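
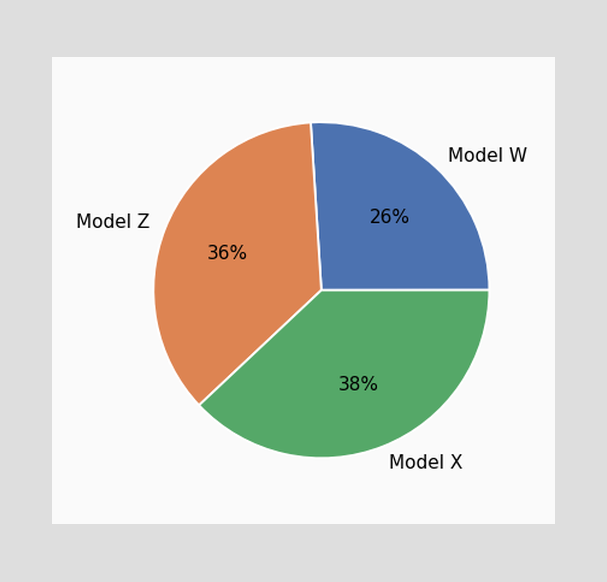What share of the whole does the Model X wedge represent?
The Model X slice takes up 38% of the pie.

38%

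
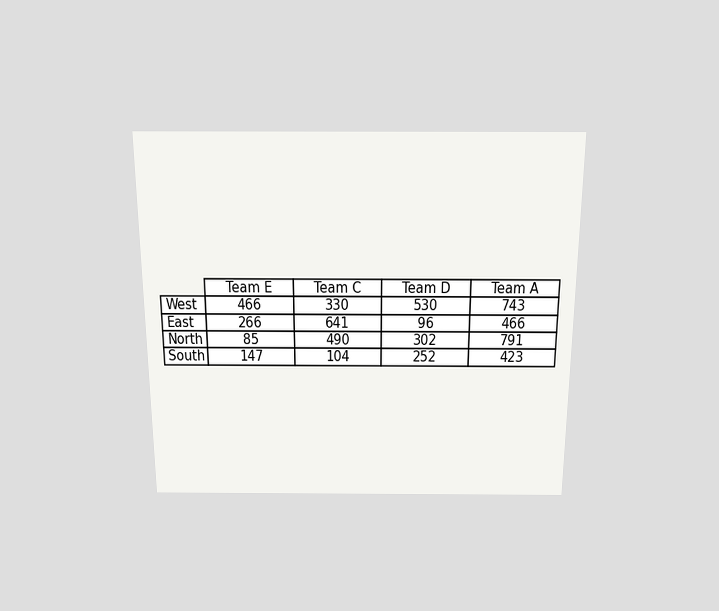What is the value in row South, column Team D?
252

The chart is viewed slightly from above. The (South, Team D) cell reads 252.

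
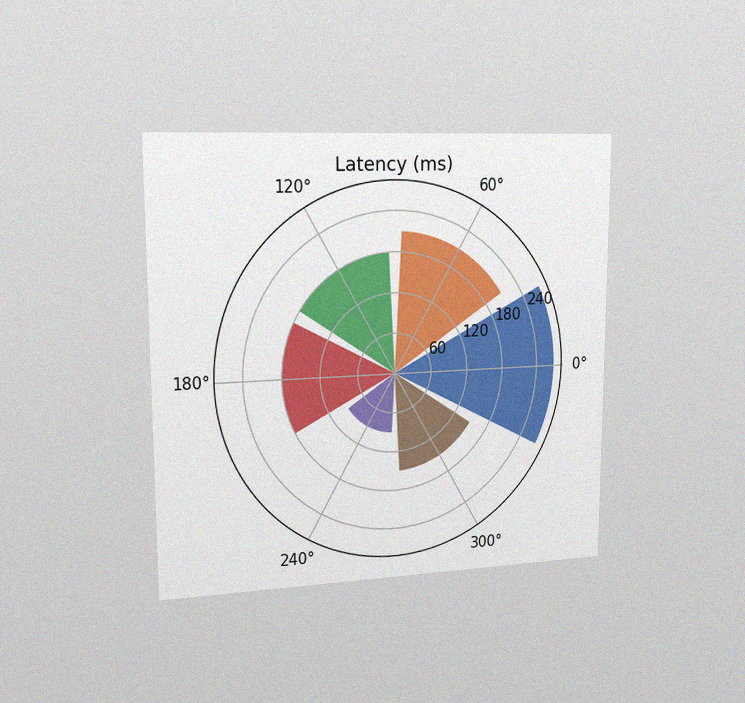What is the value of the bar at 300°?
150ms

The chart is viewed slightly from the left, with some photo noise. The bar at 300° reaches 150ms on the radial axis.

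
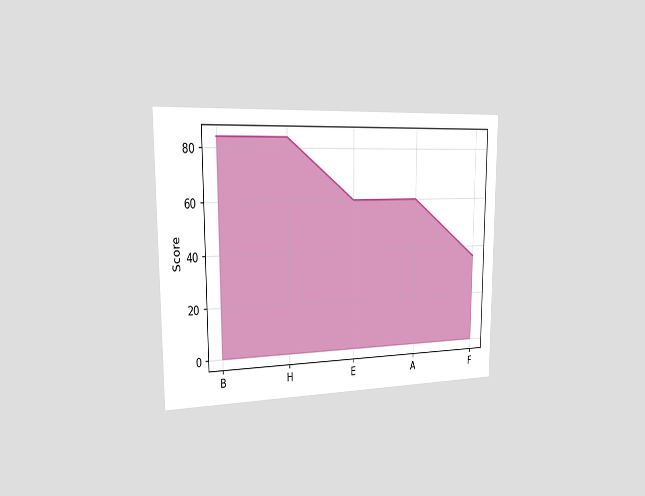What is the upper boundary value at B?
The chart is viewed slightly from the left. At B the upper boundary is at 84.

84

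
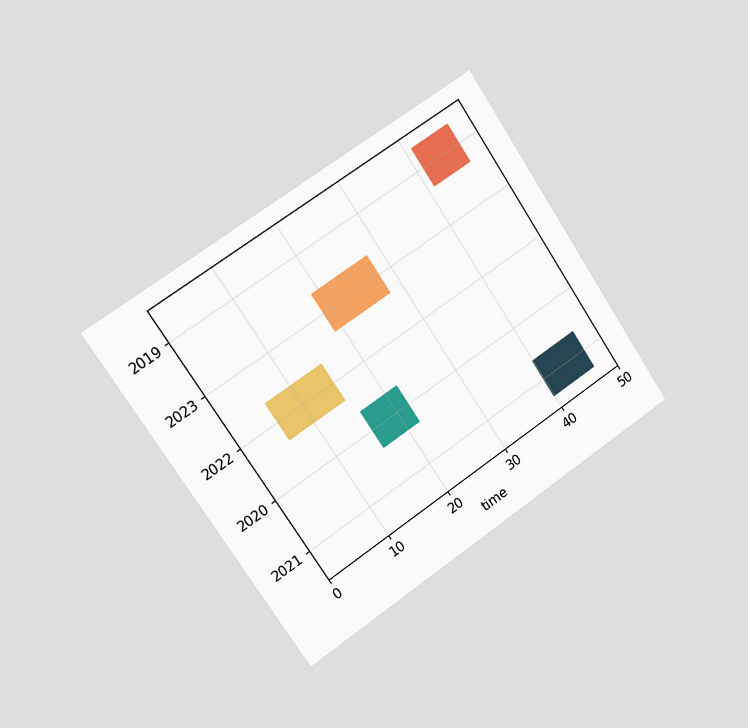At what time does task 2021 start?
The chart is tilted about 34° counter-clockwise and viewed slightly from the left. The 2021 bar begins at t=40.

40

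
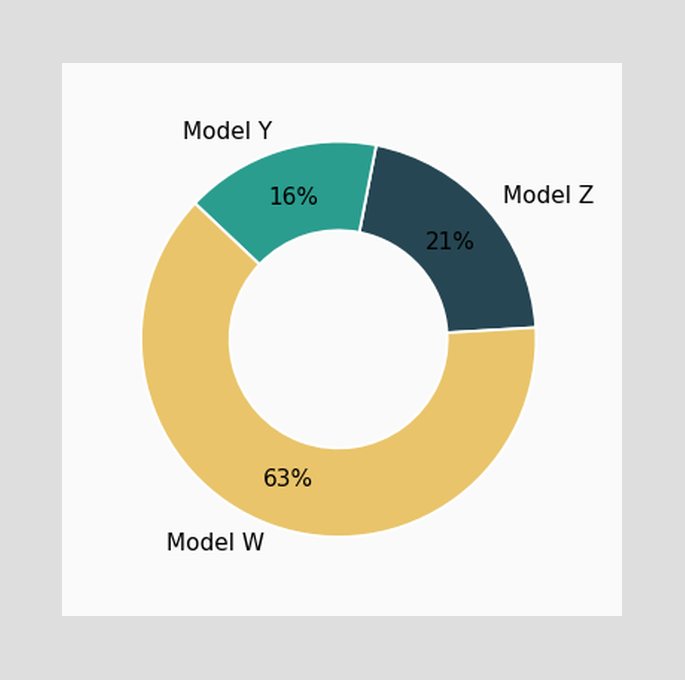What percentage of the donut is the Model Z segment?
The Model Z segment takes up 21% of the ring.

21%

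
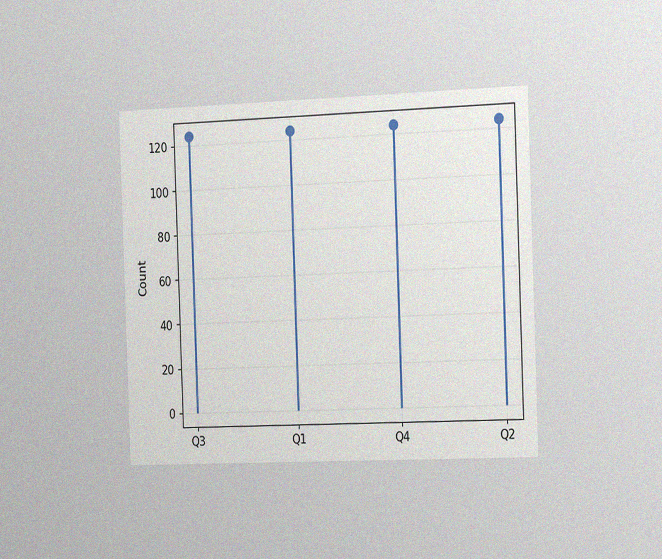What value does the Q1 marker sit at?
124

The chart is tilted about 2° counter-clockwise and viewed slightly from the right, with some photo noise. The Q1 marker sits at 124.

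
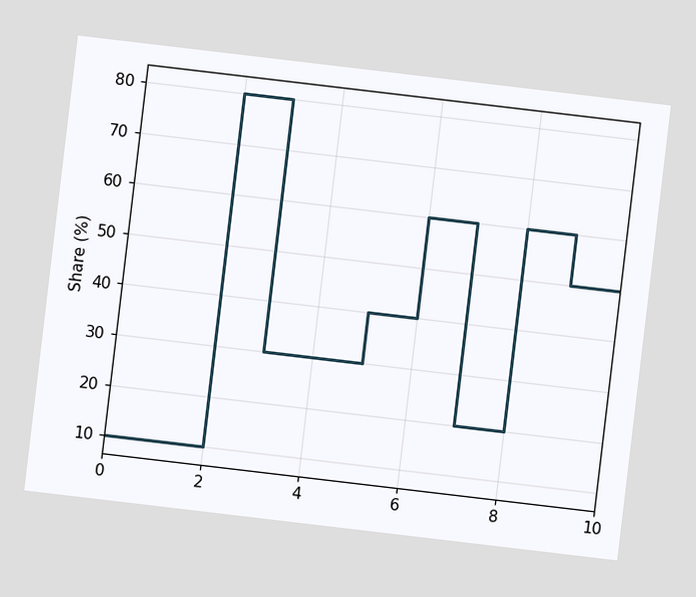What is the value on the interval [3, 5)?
The chart is tilted about 7° clockwise. On [3, 5) the step sits at 30%.

30%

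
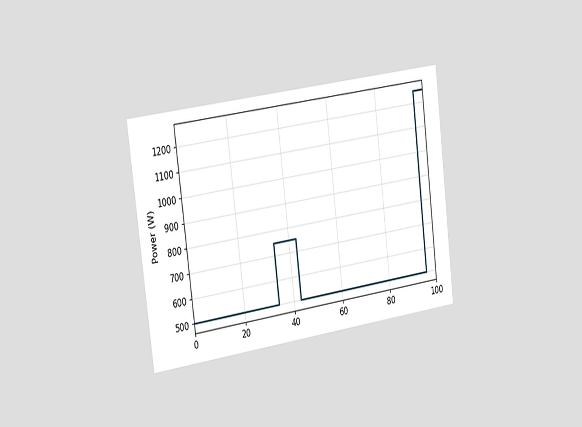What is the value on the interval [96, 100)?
The chart is tilted about 7° counter-clockwise and viewed slightly from the left. On [96, 100) the step sits at 1250W.

1250W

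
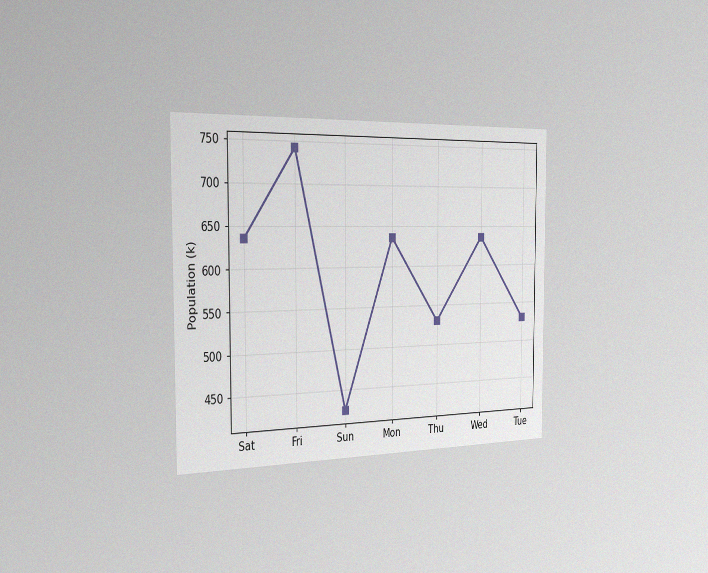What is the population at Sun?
424k

The chart is viewed slightly from the left, with some photo noise. At Sun, the line is at 424k.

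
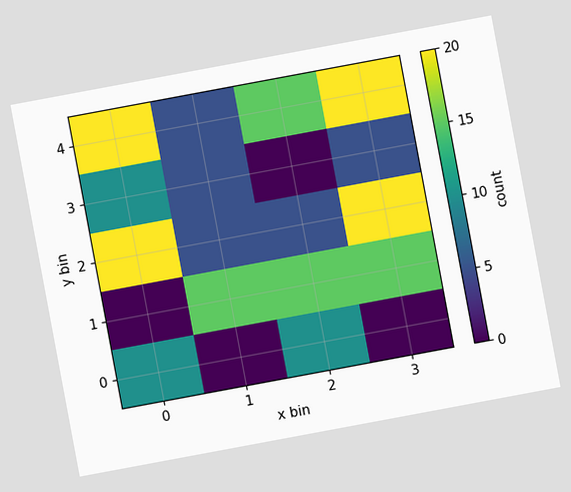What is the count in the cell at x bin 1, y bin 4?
5

The chart is tilted about 11° counter-clockwise. Matching the cell (1, 4) against the colorbar gives 5.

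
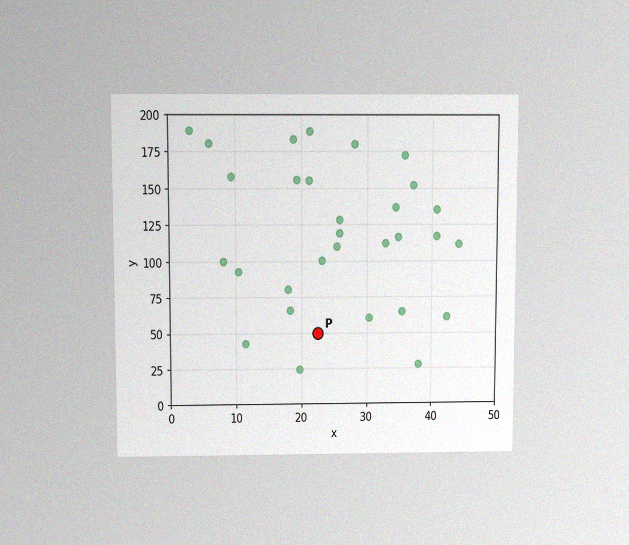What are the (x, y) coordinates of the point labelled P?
(22.5, 50)

The chart is viewed slightly from above, with some photo noise. Following the gridlines from P to each axis, P sits at (22.5, 50).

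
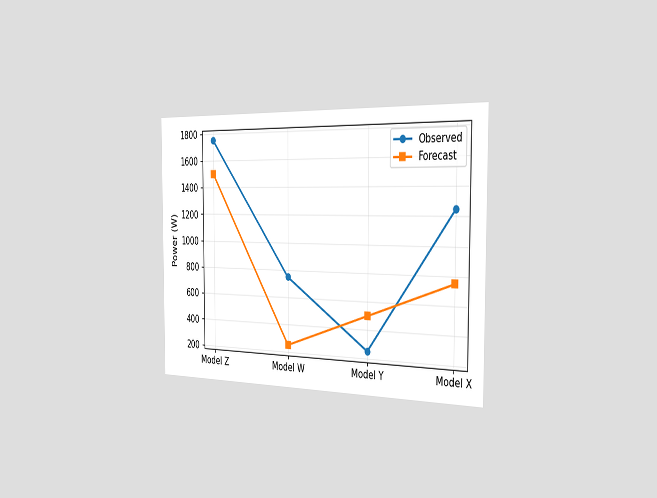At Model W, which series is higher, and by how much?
Observed, by 500W

The chart is viewed slightly from the right. At Model W, Observed sits above the other line by 500W.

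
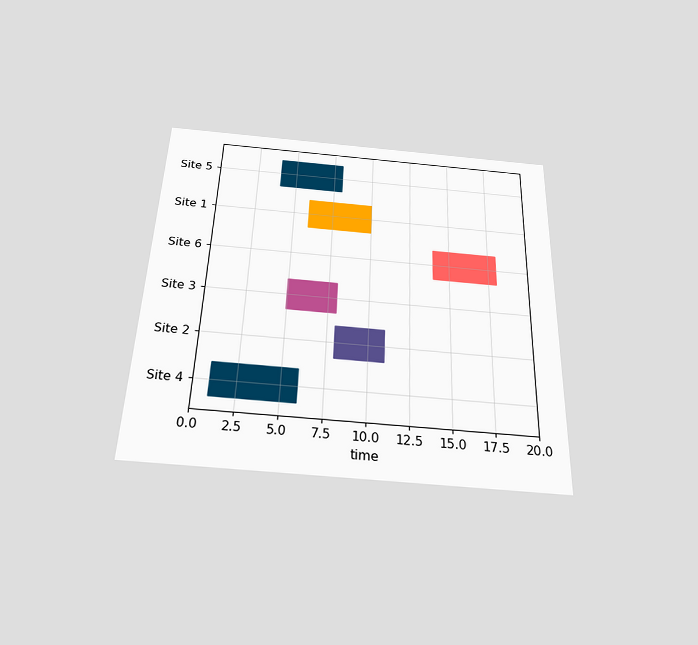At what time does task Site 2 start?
8

The chart is viewed slightly from below. The Site 2 bar begins at t=8.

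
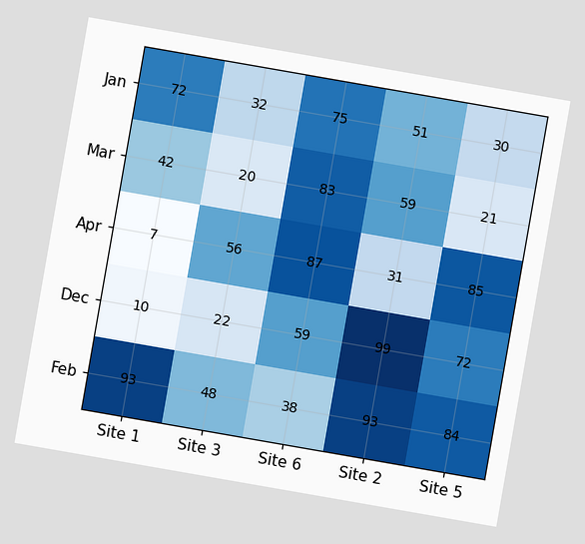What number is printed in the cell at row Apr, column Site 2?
31

The chart is tilted about 10° clockwise. The (Apr, Site 2) cell reads 31.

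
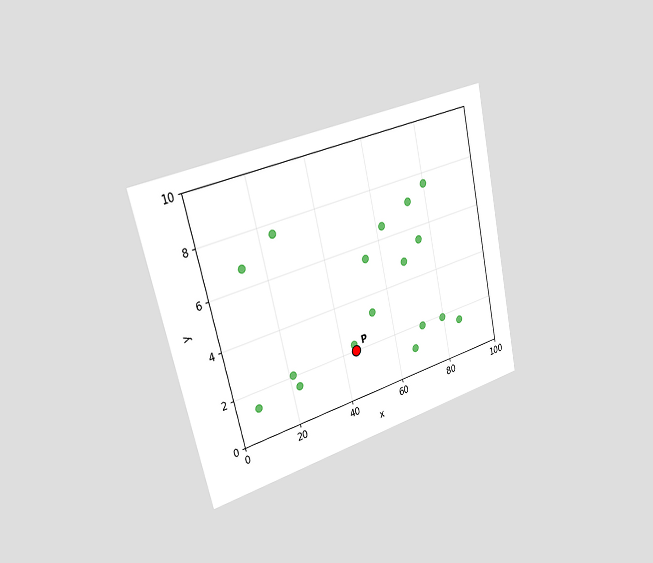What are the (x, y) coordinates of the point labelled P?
The chart is tilted about 13° counter-clockwise and viewed slightly from the left. Following the gridlines from P to each axis, P sits at (45, 2).

(45, 2)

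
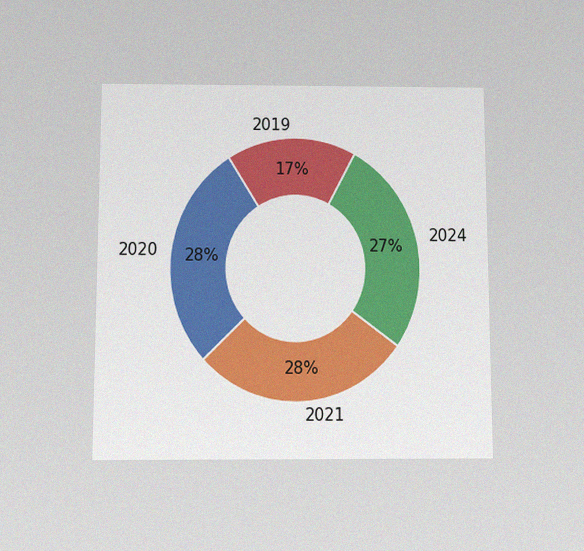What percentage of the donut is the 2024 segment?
27%

The chart is viewed slightly from below, with some photo noise. The 2024 segment takes up 27% of the ring.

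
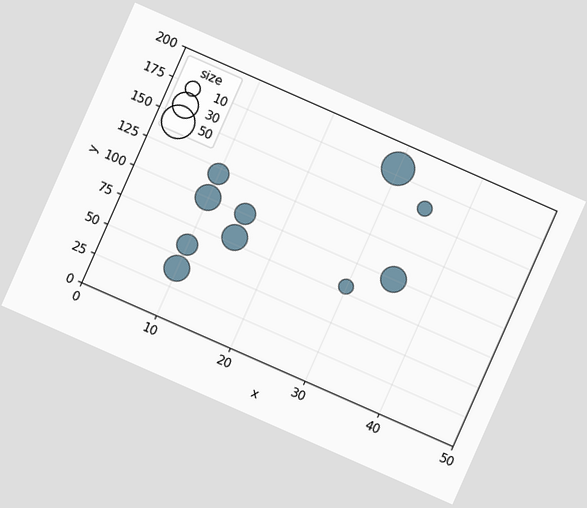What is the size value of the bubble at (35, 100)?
30

The chart is tilted about 24° clockwise. Matching the bubble at (35, 100) against the size legend gives 30.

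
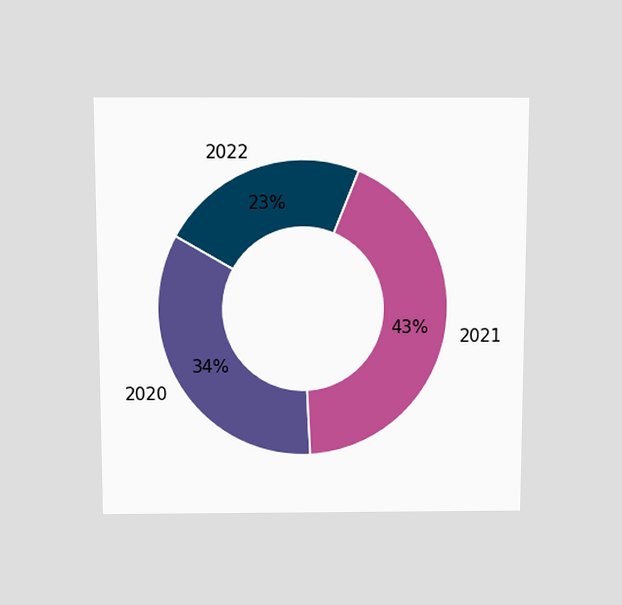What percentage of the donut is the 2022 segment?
23%

The chart is viewed slightly from above. The 2022 segment takes up 23% of the ring.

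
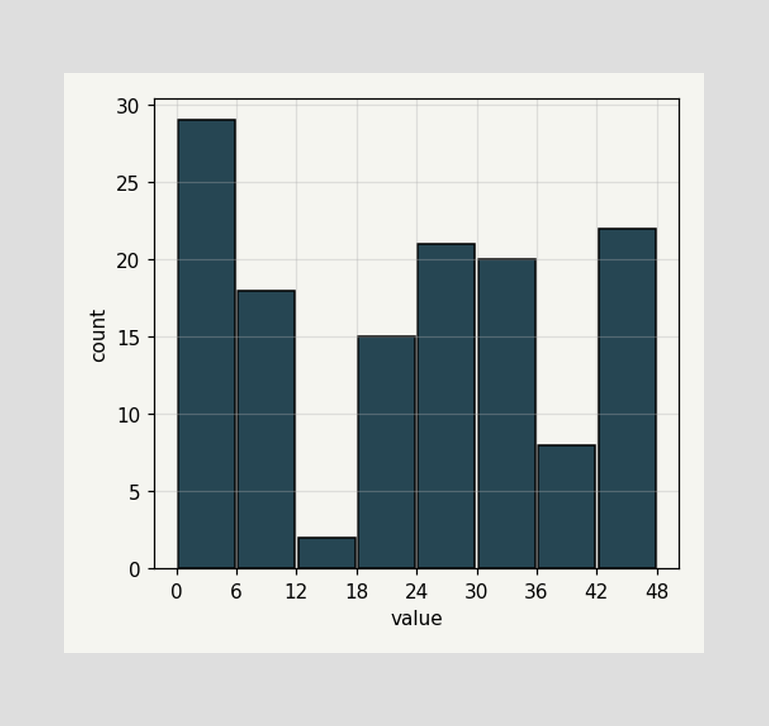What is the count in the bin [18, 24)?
15

The [18, 24) bin has height 15.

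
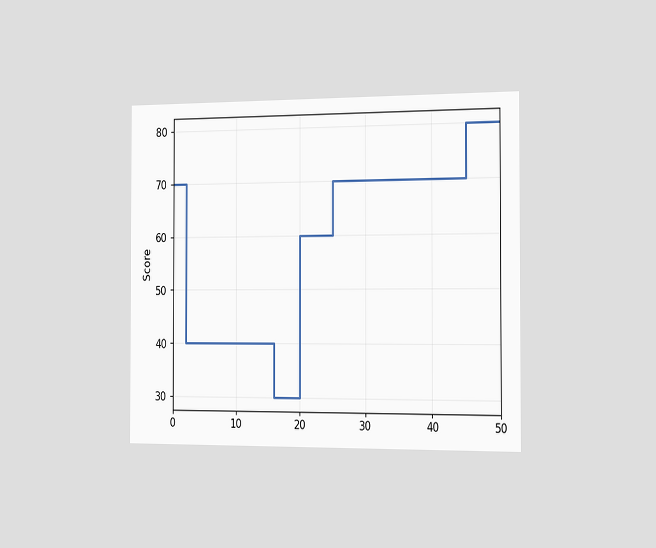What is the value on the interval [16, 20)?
The chart is viewed slightly from the right. On [16, 20) the step sits at 30.

30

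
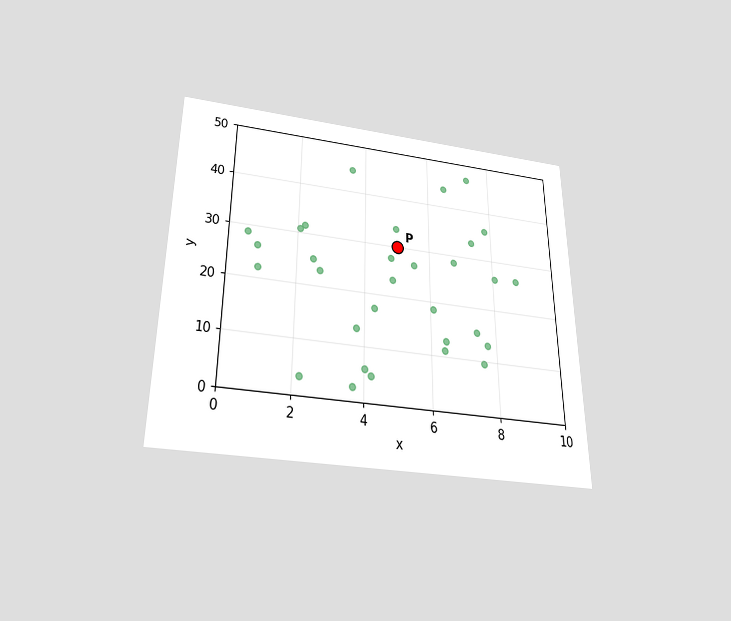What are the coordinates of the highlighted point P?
The chart is viewed slightly from below. Following the gridlines from P to each axis, P sits at (5, 30).

(5, 30)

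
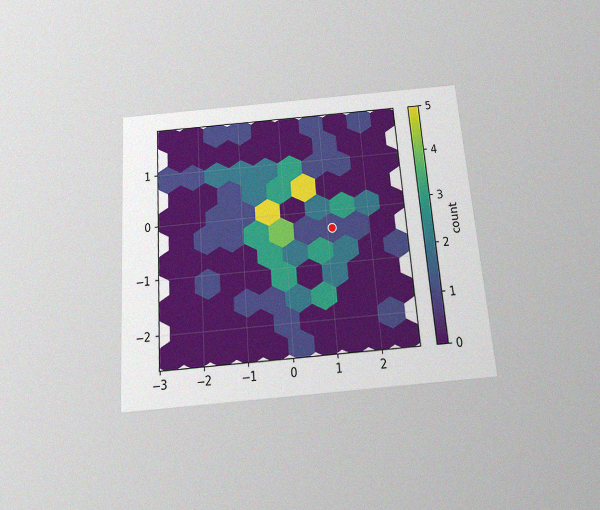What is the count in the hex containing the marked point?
The chart is tilted about 4° counter-clockwise and viewed slightly from below, with some photo noise. The marked hex reads 1 on the colorbar.

1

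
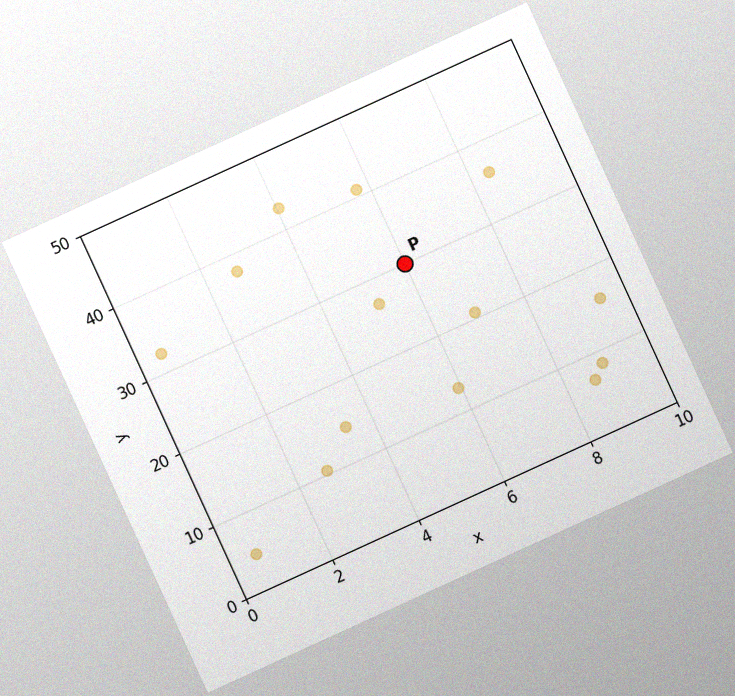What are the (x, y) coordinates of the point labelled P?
The chart is tilted about 25° counter-clockwise, with some photo noise. Following the gridlines from P to each axis, P sits at (6, 30).

(6, 30)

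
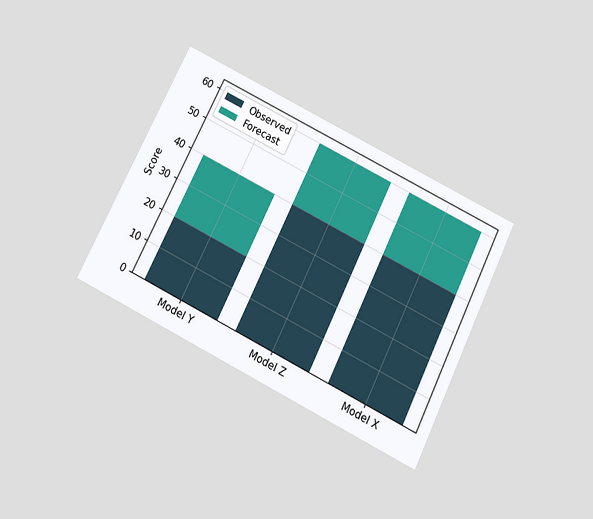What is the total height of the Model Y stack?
40

The chart is tilted about 26° clockwise and viewed slightly from below. The Model Y stack's top reaches 40 on the y-axis.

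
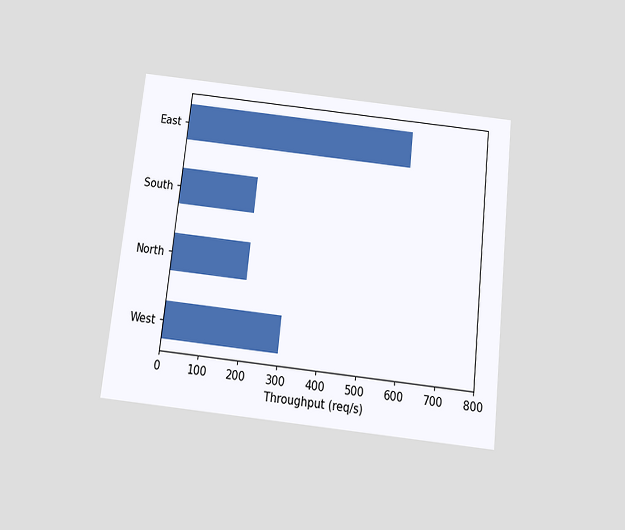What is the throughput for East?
The chart is tilted about 6° clockwise and viewed slightly from below. Reading along the chart's x-axis, the East bar reaches 600req/s.

600req/s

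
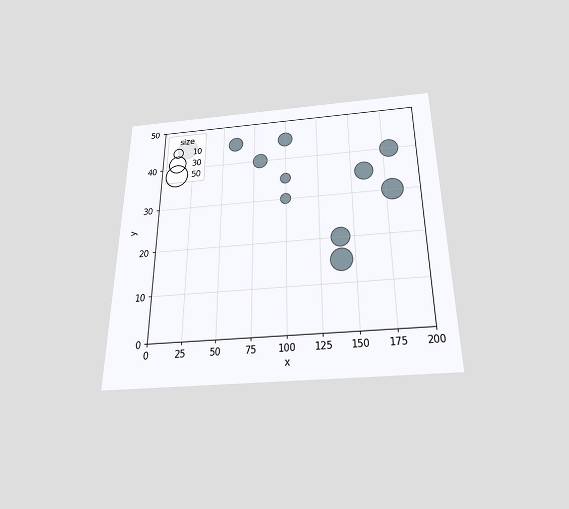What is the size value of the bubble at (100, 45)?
20

The chart is viewed slightly from below. Matching the bubble at (100, 45) against the size legend gives 20.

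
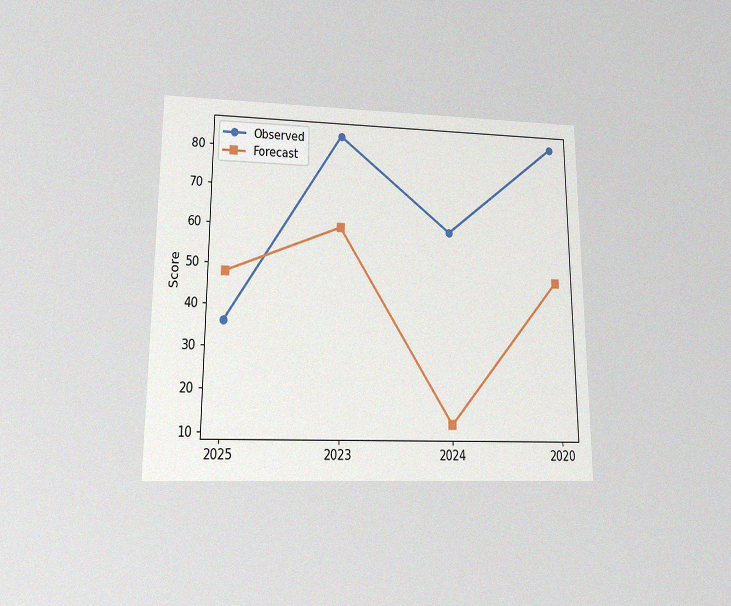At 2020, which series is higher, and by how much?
Observed, by 36

The chart is viewed at a slight angle, with some photo noise. At 2020, Observed sits above the other line by 36.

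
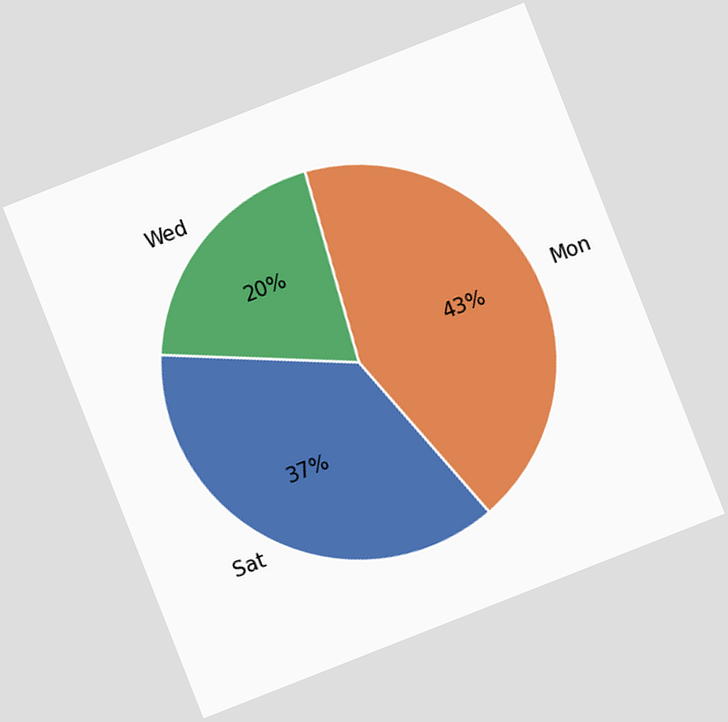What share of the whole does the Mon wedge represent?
The chart is tilted about 21° counter-clockwise. The Mon slice takes up 43% of the pie.

43%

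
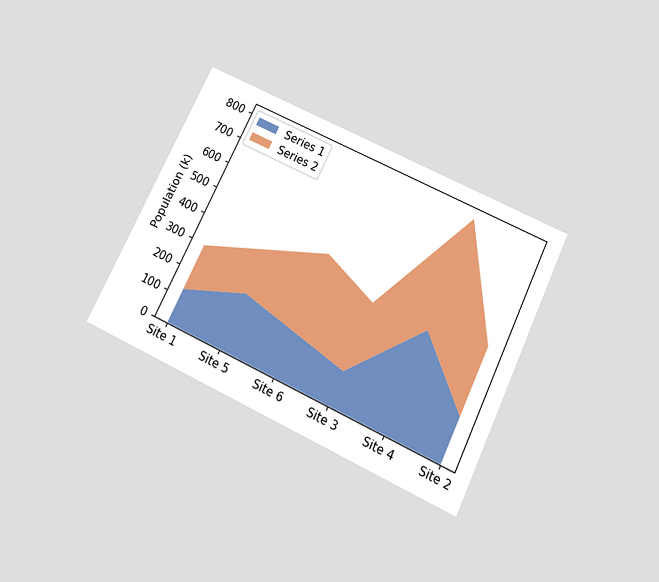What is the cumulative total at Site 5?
378k

The chart is tilted about 26° clockwise and viewed slightly from below. The stacked total at Site 5 reaches 378k.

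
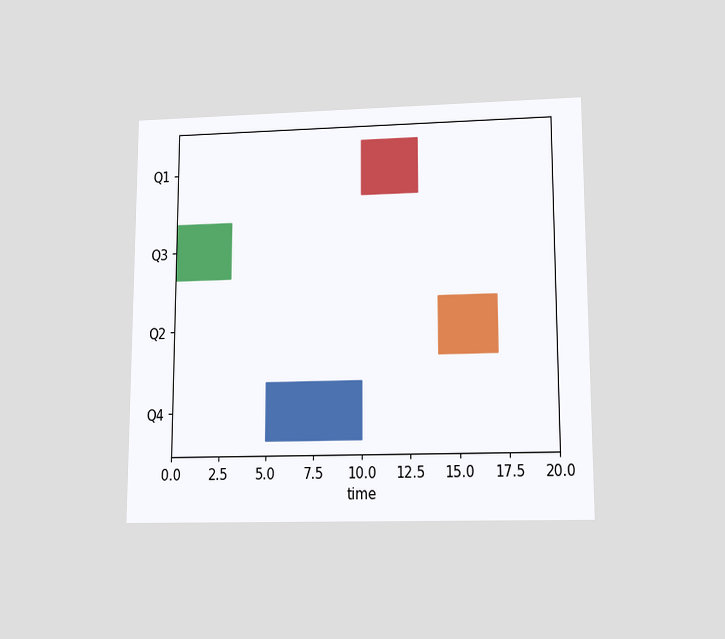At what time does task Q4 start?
5

The chart is viewed at a slight angle. The Q4 bar begins at t=5.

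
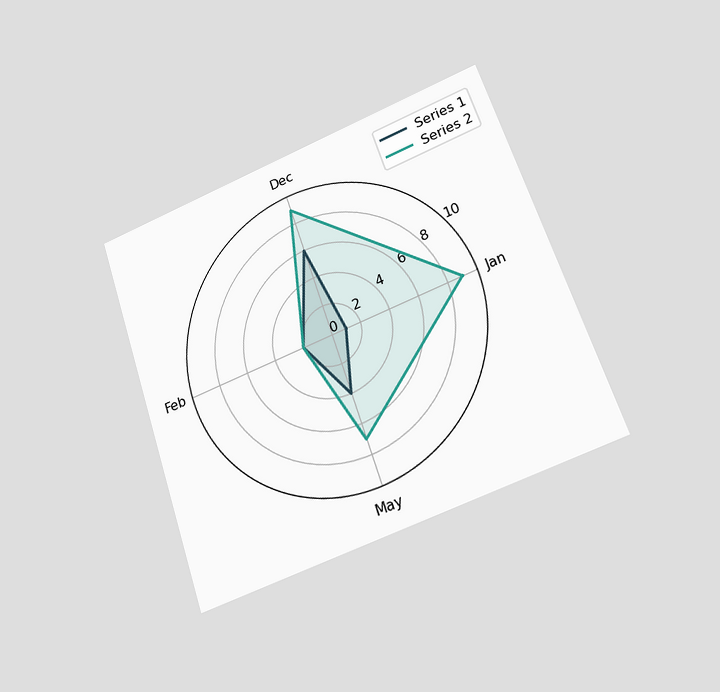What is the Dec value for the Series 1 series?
The chart is tilted about 19° counter-clockwise and viewed at a slight angle. On the Dec axis, Series 1 reaches 6.

6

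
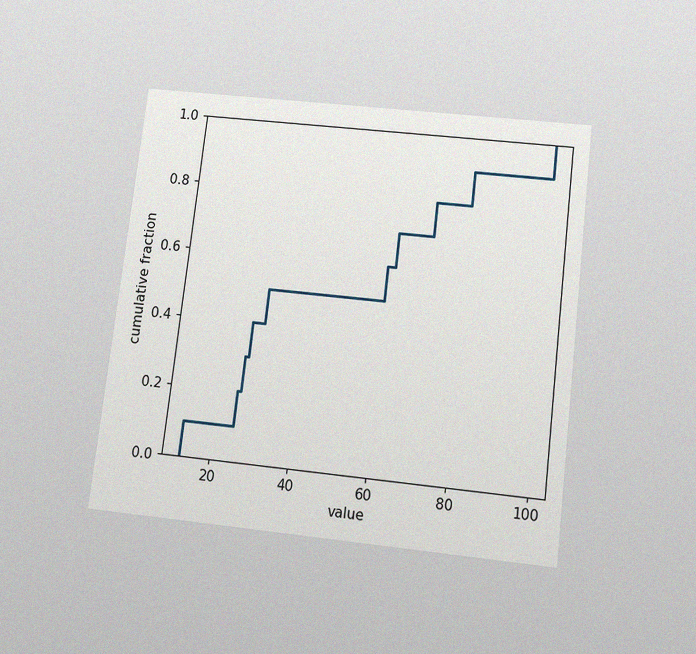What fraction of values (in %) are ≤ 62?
The chart is tilted about 7° clockwise and viewed slightly from below, with some photo noise. At x=62 the ECDF step is at 70%.

70%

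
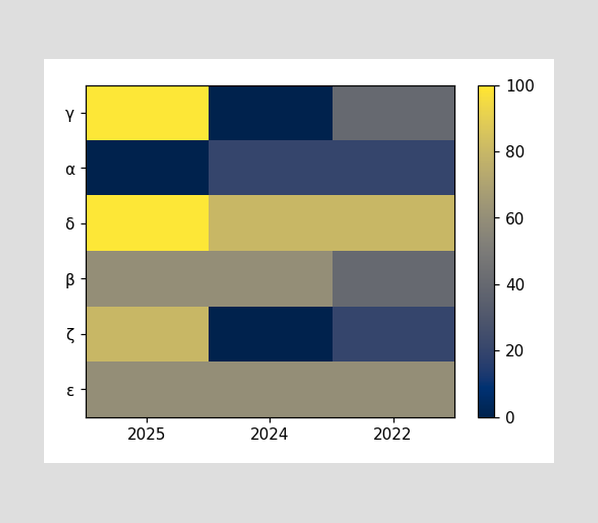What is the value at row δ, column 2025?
100

Matching cell (δ, 2025) against the colorbar gives 100.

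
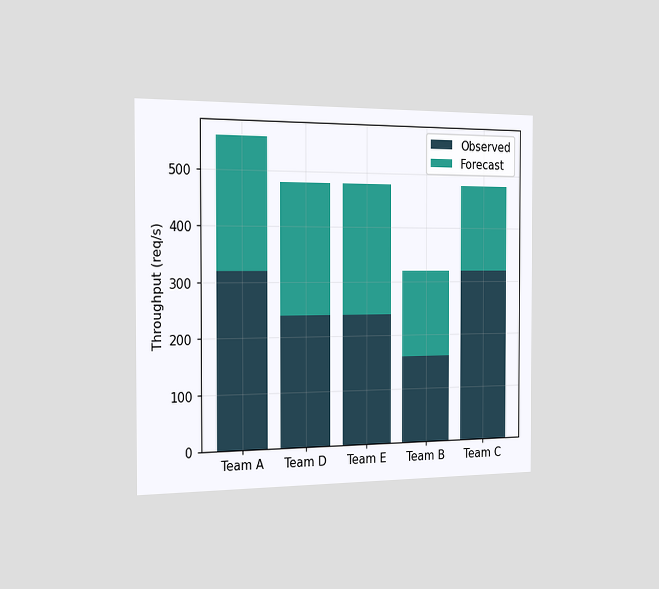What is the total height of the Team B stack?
The chart is viewed slightly from the left. The Team B stack's top reaches 320req/s on the y-axis.

320req/s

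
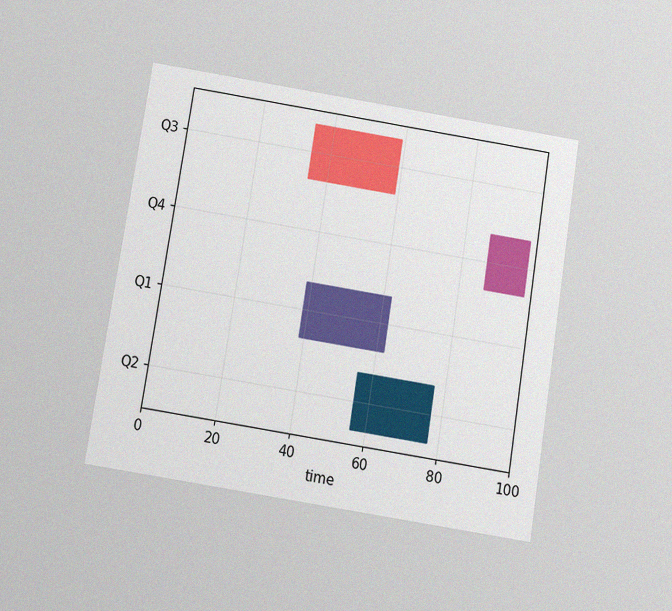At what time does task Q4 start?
The chart is tilted about 9° clockwise and viewed slightly from below, with some photo noise. The Q4 bar begins at t=87.

87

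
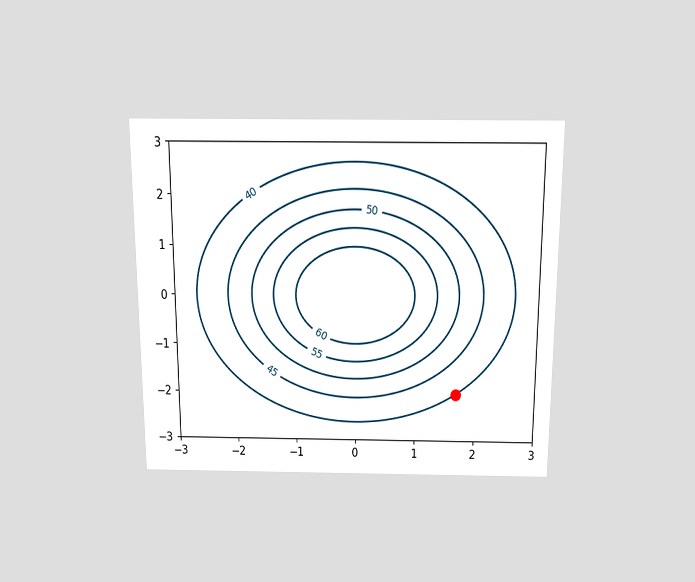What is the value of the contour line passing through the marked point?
40

The chart is viewed slightly from above. The marked point sits on the contour labelled 40.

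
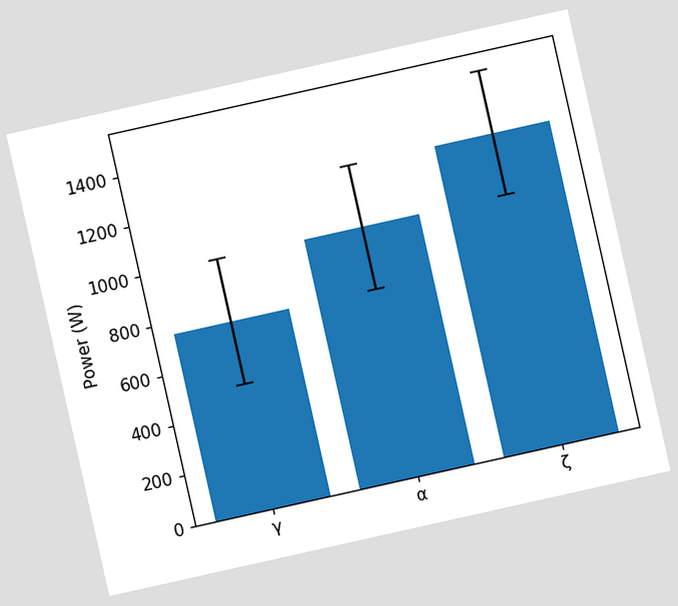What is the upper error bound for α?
1250W

The chart is tilted about 13° counter-clockwise. The α bar's upper whisker reaches 1250W.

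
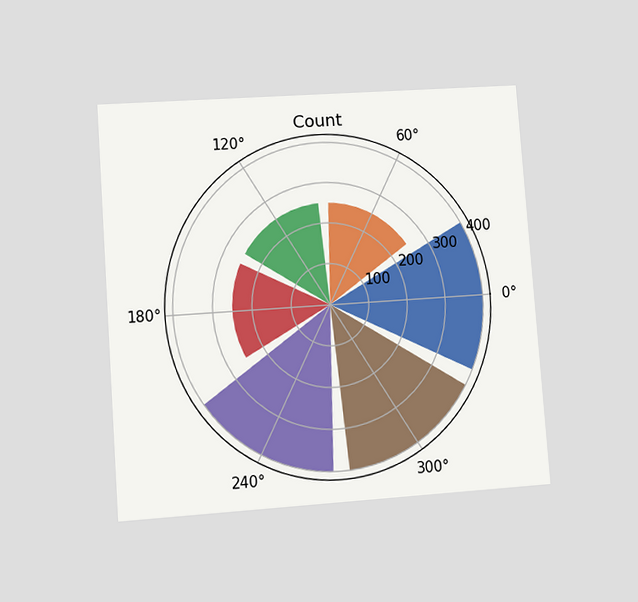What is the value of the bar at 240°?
400

The chart is tilted about 4° counter-clockwise and viewed at a slight angle. The bar at 240° reaches 400 on the radial axis.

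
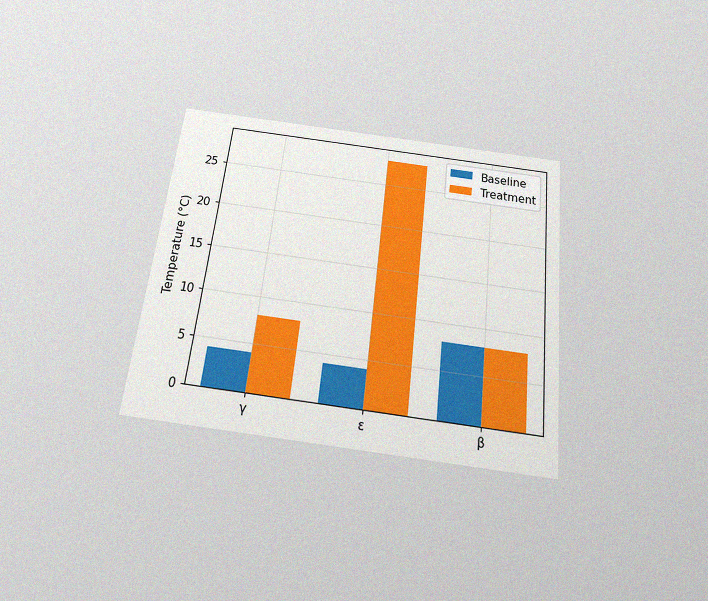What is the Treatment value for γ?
8°C

The chart is tilted about 7° clockwise and viewed slightly from below, with some photo noise. The Treatment bar at γ reaches 8°C on the y-axis.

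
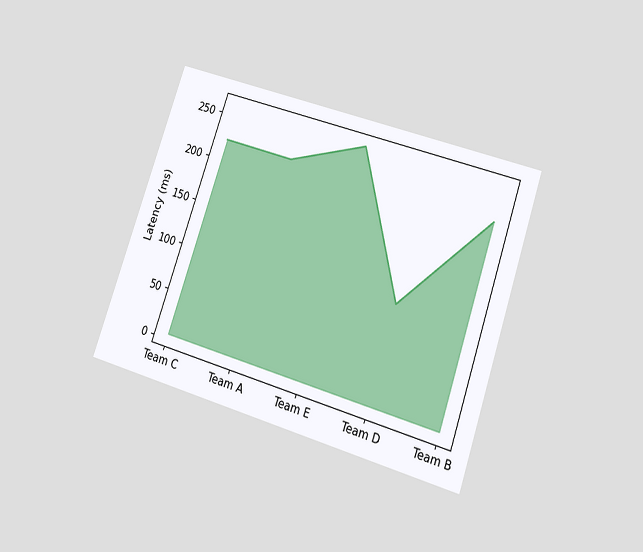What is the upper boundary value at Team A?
222ms

The chart is tilted about 19° clockwise and viewed slightly from below. At Team A the upper boundary is at 222ms.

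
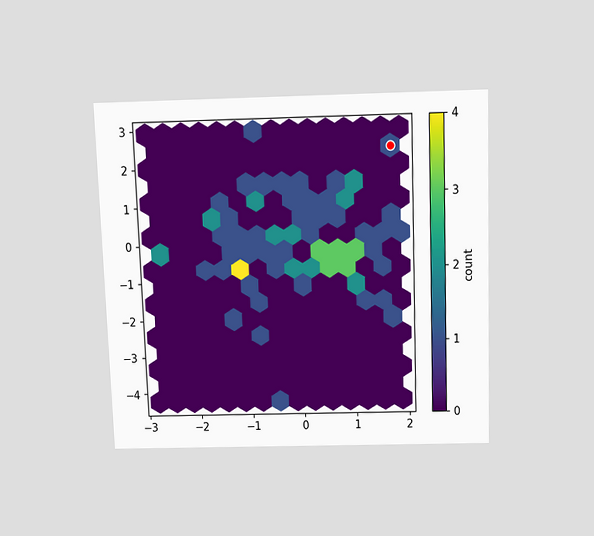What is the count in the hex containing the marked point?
1

The chart is tilted about 2° counter-clockwise and viewed slightly from above. The marked hex reads 1 on the colorbar.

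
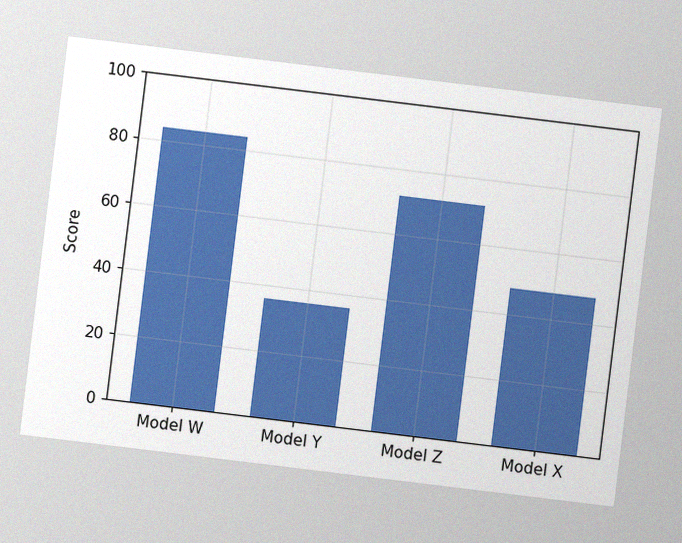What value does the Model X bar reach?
48

The chart is tilted about 7° clockwise, with some photo noise. Reading along the chart's y-axis, the Model X bar reaches 48.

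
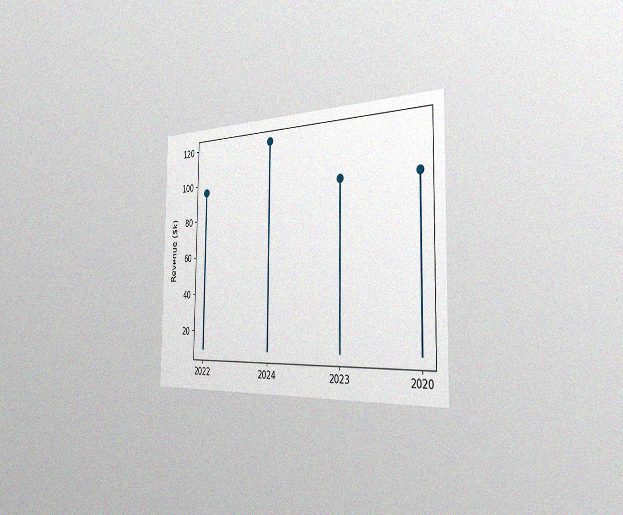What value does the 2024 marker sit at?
$120k

The chart is viewed slightly from the right, with some photo noise. The 2024 marker sits at $120k.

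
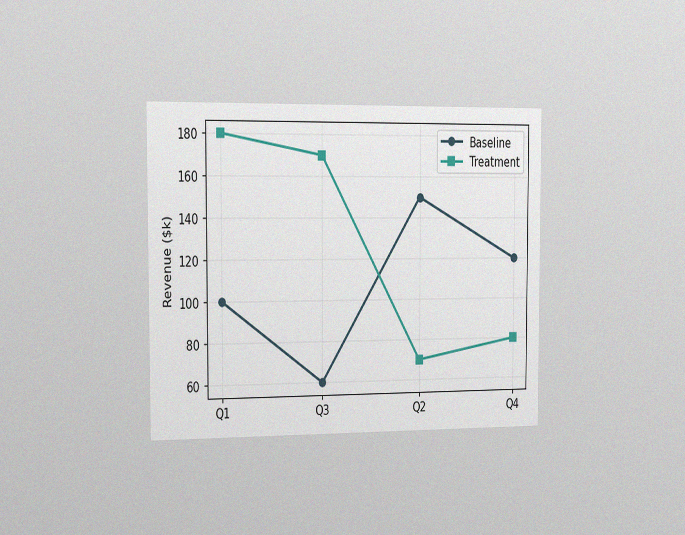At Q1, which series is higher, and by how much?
The chart is viewed slightly from the left, with some photo noise. At Q1, Treatment sits above the other line by $80k.

Treatment, by $80k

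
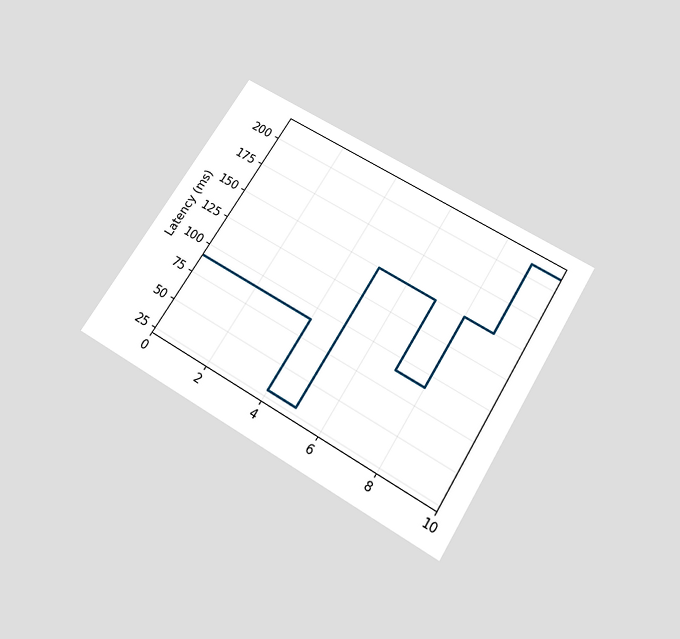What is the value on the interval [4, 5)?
The chart is tilted about 31° clockwise and viewed slightly from below. On [4, 5) the step sits at 30ms.

30ms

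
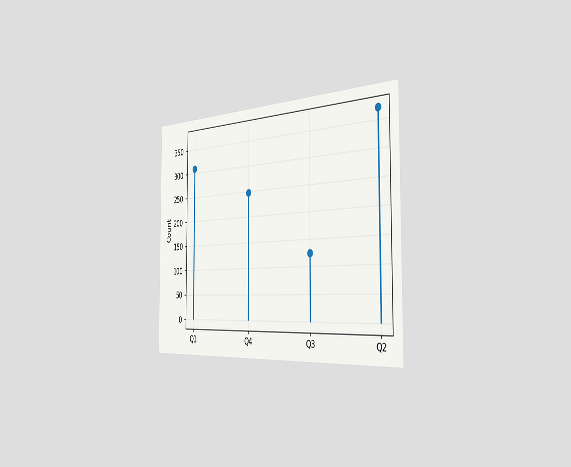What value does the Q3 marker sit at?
124

The chart is viewed slightly from the right. The Q3 marker sits at 124.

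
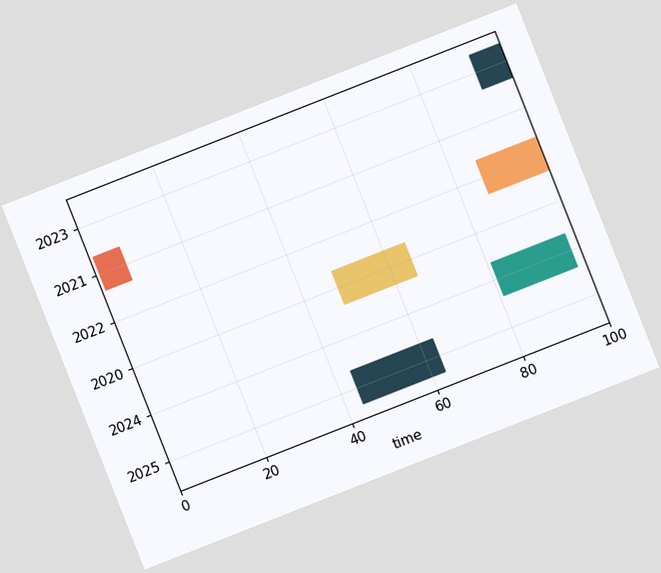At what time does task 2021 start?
1

The chart is tilted about 21° counter-clockwise. The 2021 bar begins at t=1.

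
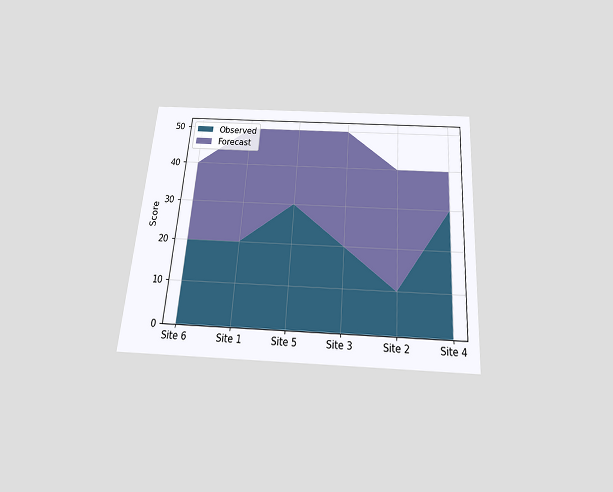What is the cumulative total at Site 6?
40

The chart is tilted about 4° clockwise and viewed slightly from below. The stacked total at Site 6 reaches 40.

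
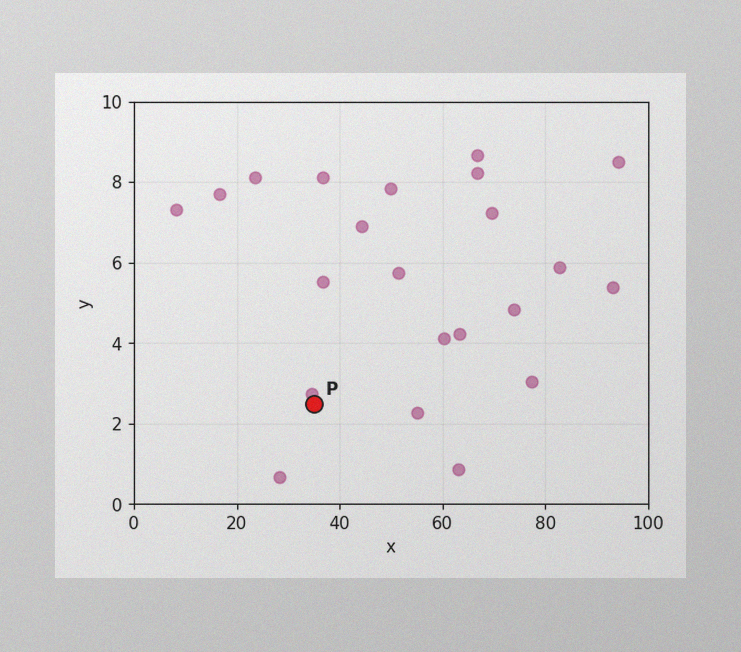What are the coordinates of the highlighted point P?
The image has some photo noise and uneven lighting. Following the gridlines from P to each axis, P sits at (35, 2.5).

(35, 2.5)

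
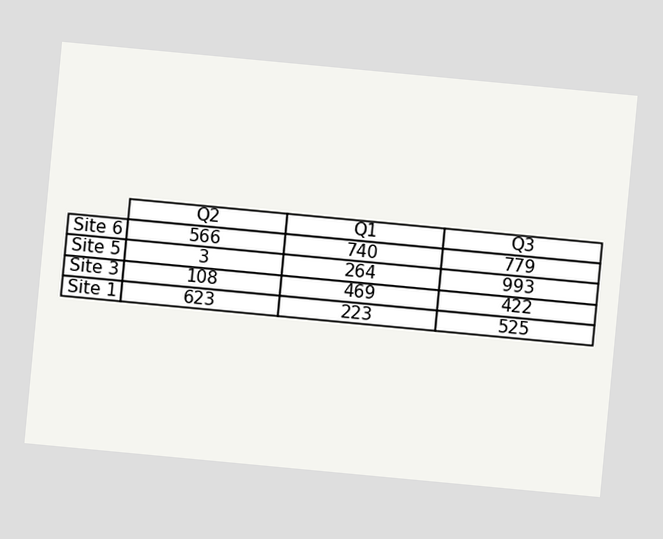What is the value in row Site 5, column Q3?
993

The chart is tilted about 5° clockwise. The (Site 5, Q3) cell reads 993.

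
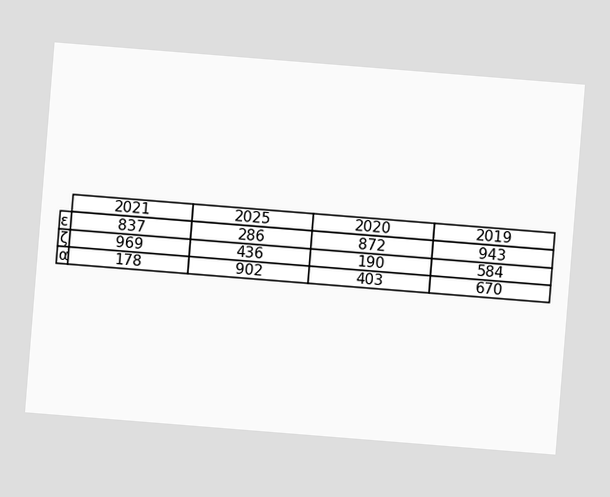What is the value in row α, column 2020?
403

The chart is tilted about 5° clockwise. The (α, 2020) cell reads 403.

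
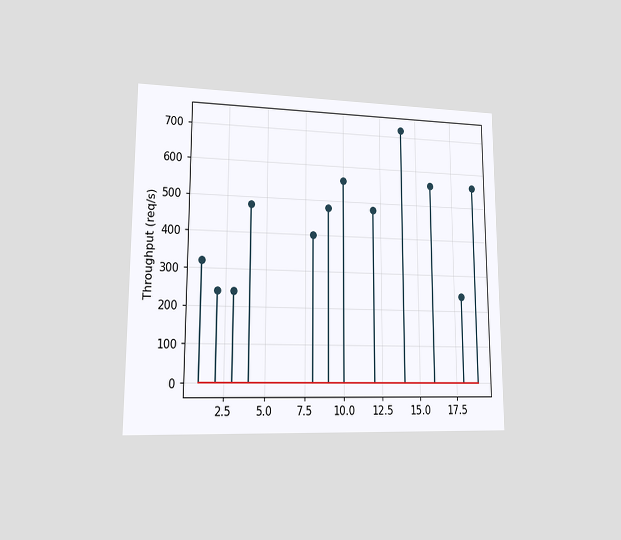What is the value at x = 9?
480req/s

The chart is viewed at a slight angle. The stem at x=9 reaches 480req/s.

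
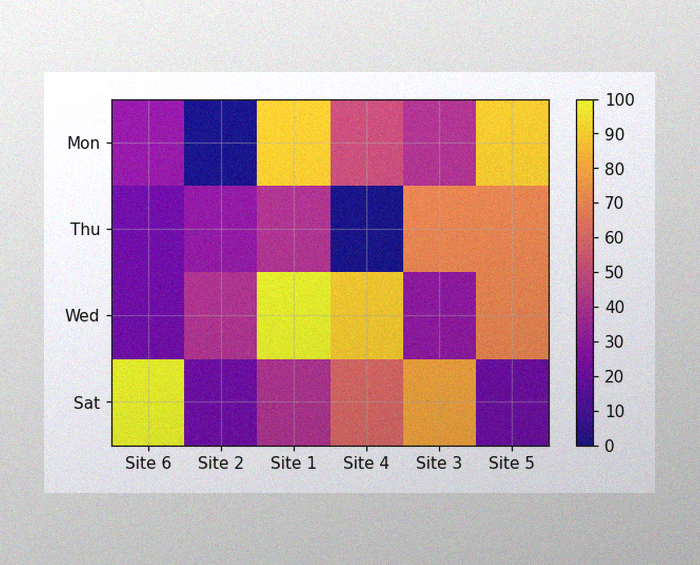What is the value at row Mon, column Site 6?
30

The image has some photo noise and uneven lighting. Matching cell (Mon, Site 6) against the colorbar gives 30.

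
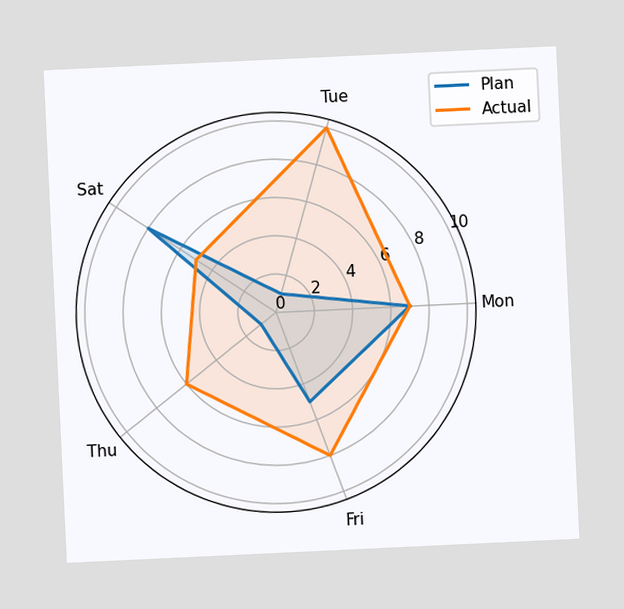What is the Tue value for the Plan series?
The chart is tilted about 3° counter-clockwise. On the Tue axis, Plan reaches 1.

1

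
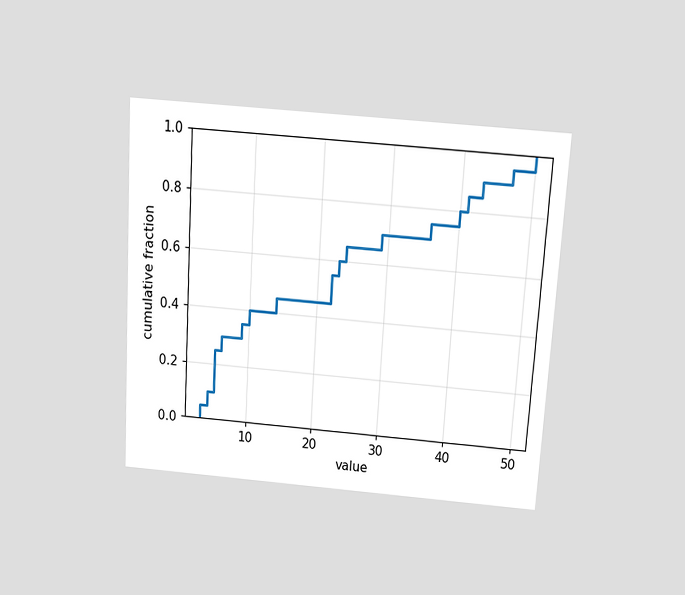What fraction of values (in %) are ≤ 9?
The chart is tilted about 4° clockwise and viewed slightly from above. At x=9 the ECDF step is at 35%.

35%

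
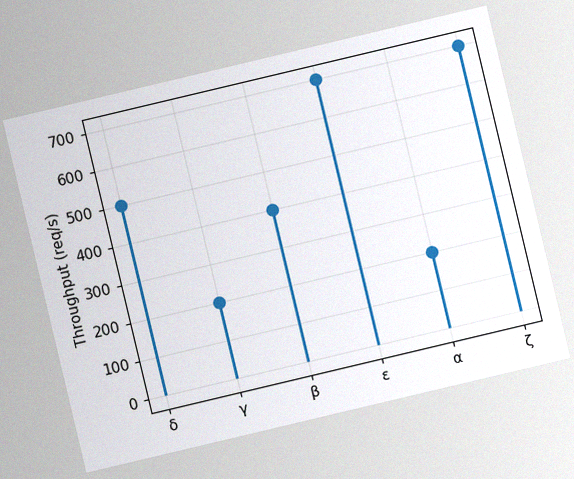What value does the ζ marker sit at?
700req/s

The chart is tilted about 13° counter-clockwise, with some photo noise. The ζ marker sits at 700req/s.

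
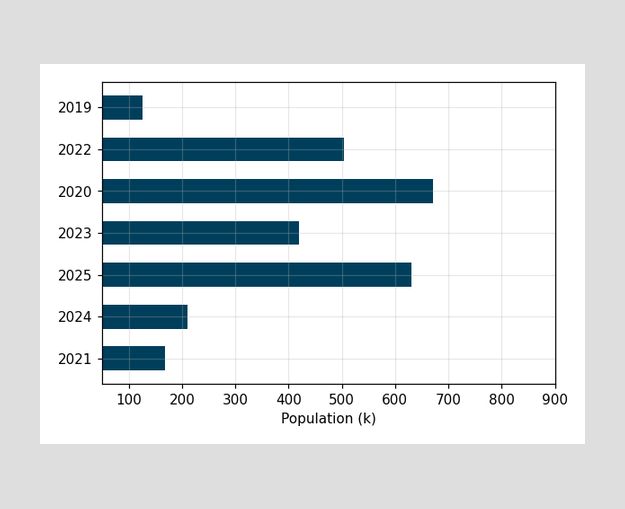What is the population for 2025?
630k

Reading along the chart's x-axis, the 2025 bar reaches 630k.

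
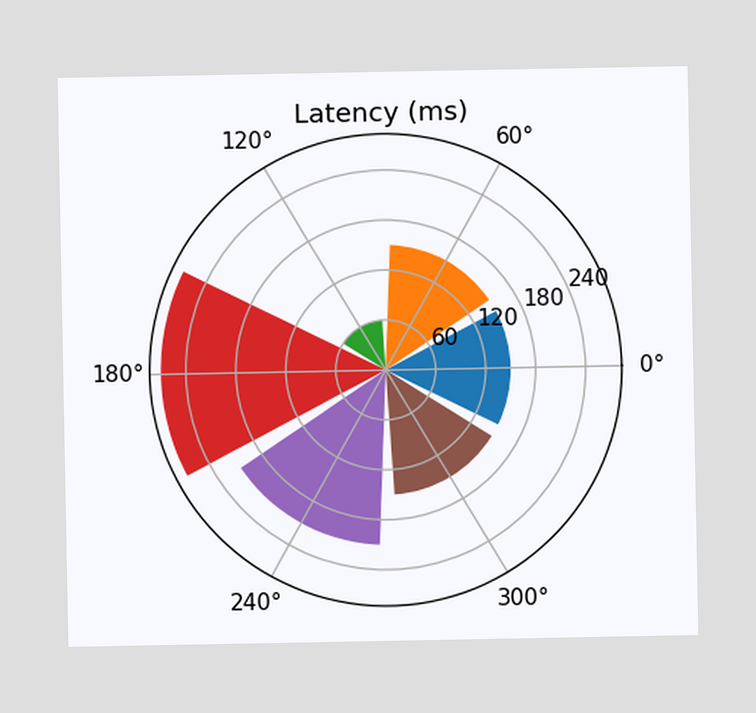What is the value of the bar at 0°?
150ms

The bar at 0° reaches 150ms on the radial axis.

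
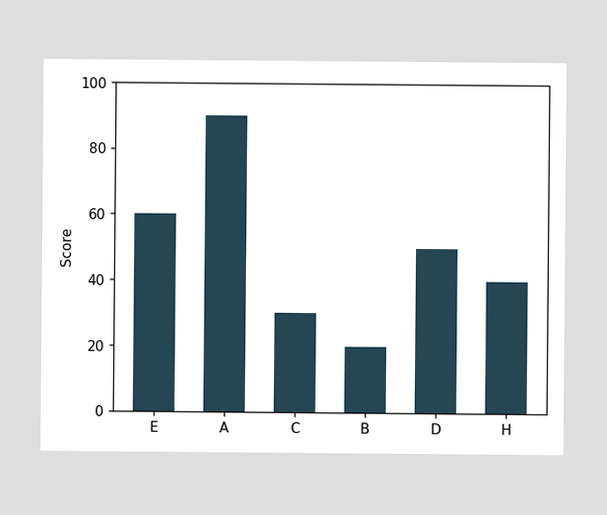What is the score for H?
40

Reading along the chart's y-axis, the H bar reaches 40.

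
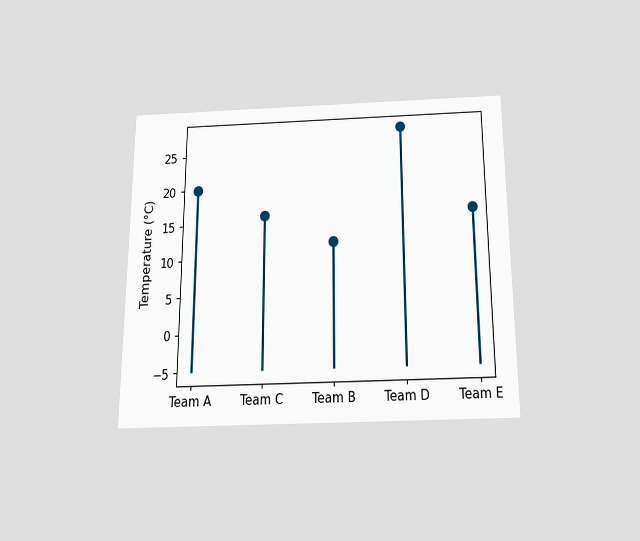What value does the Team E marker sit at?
The chart is viewed slightly from below. The Team E marker sits at 16°C.

16°C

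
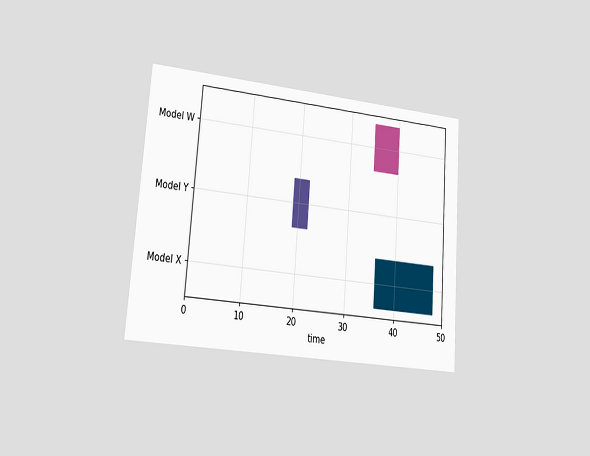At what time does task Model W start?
35

The chart is tilted about 4° clockwise and viewed slightly from the left. The Model W bar begins at t=35.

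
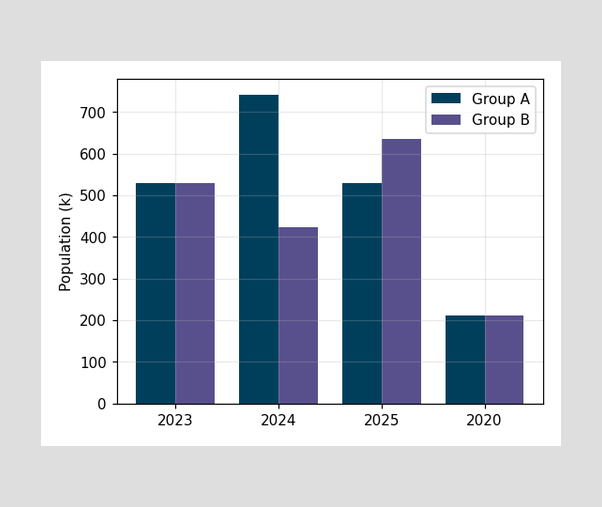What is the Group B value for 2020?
212k

The Group B bar at 2020 reaches 212k on the y-axis.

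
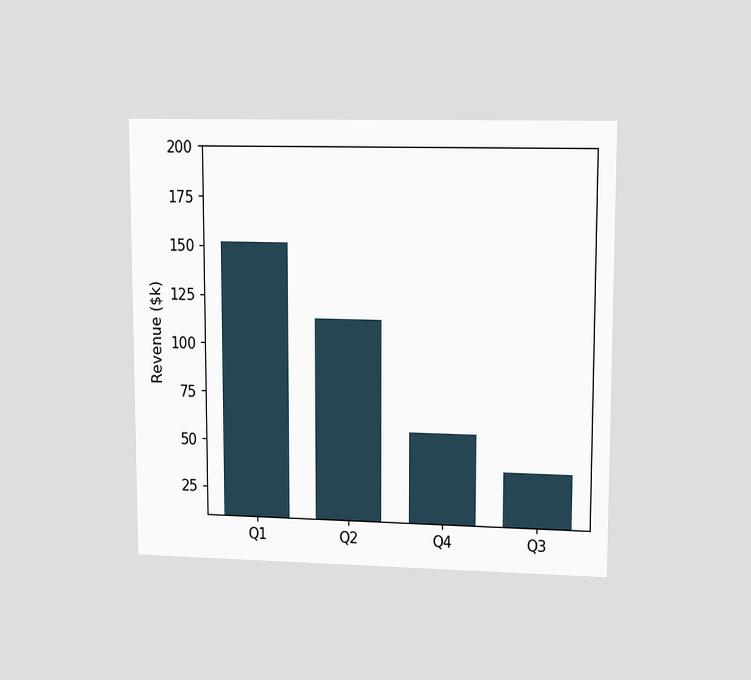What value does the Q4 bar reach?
The chart is viewed at a slight angle. Reading along the chart's y-axis, the Q4 bar reaches $57k.

$57k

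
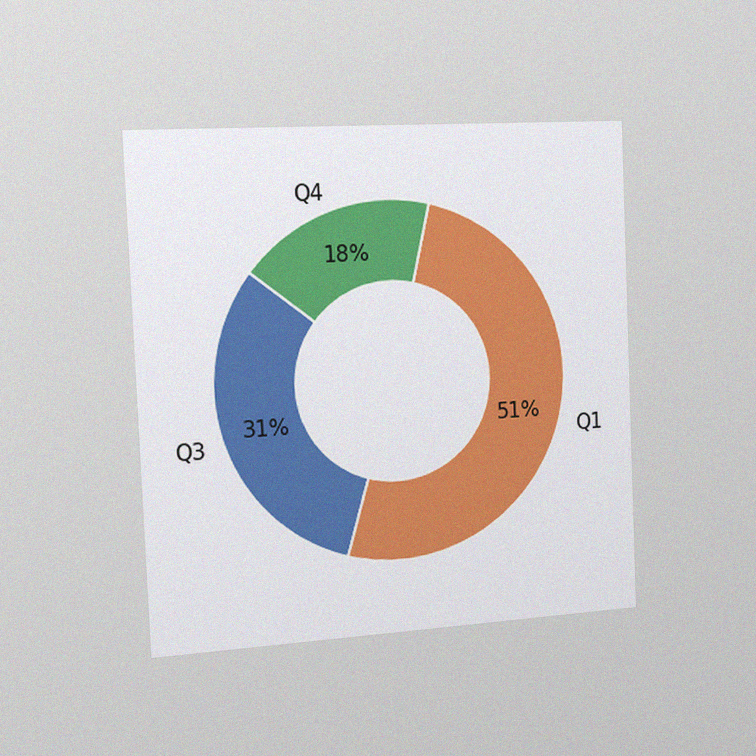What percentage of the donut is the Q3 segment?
31%

The chart is tilted about 2° counter-clockwise and viewed slightly from the left, with some photo noise. The Q3 segment takes up 31% of the ring.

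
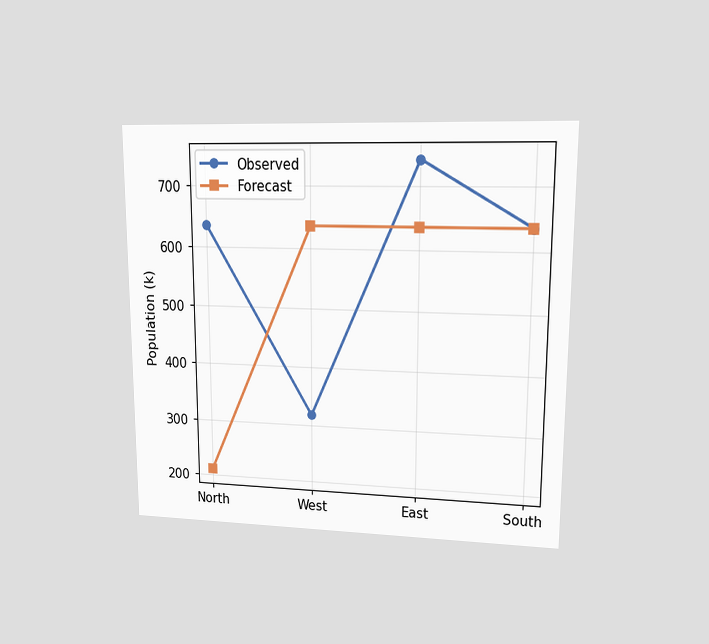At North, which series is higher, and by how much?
The chart is viewed at a slight angle. At North, Observed sits above the other line by 424k.

Observed, by 424k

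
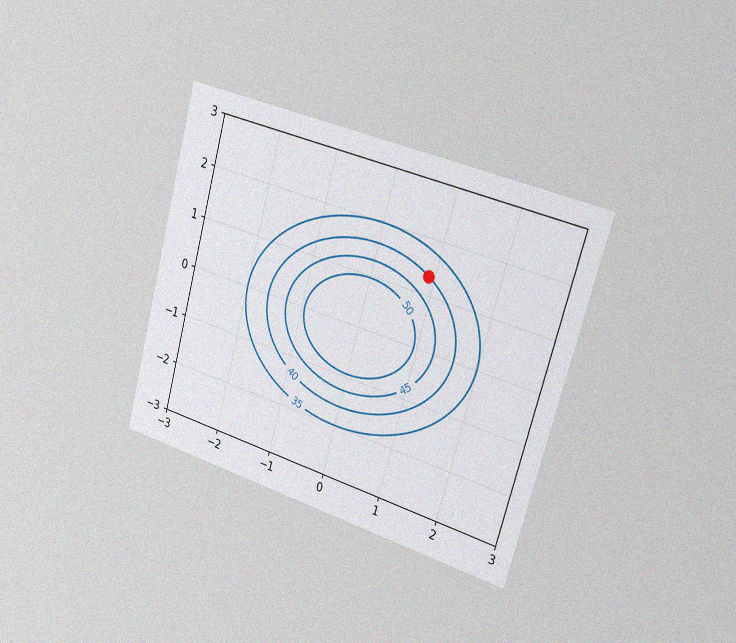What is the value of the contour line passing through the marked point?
The chart is tilted about 16° clockwise and viewed slightly from the right, with some photo noise. The marked point sits on the contour labelled 40.

40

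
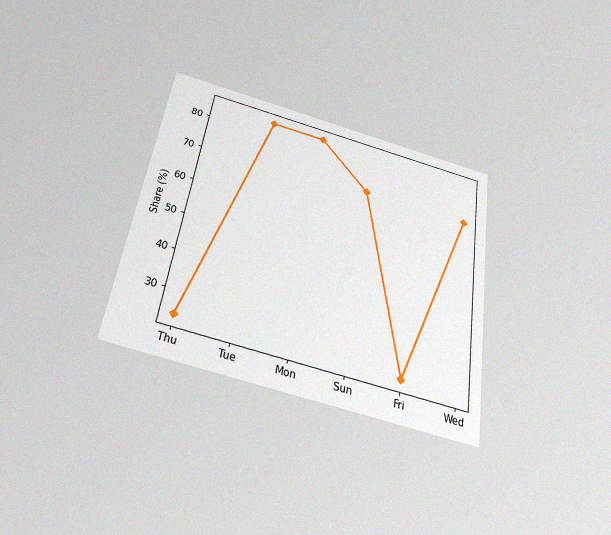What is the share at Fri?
24%

The chart is tilted about 9° clockwise and viewed slightly from below, with some photo noise. At Fri, the line is at 24%.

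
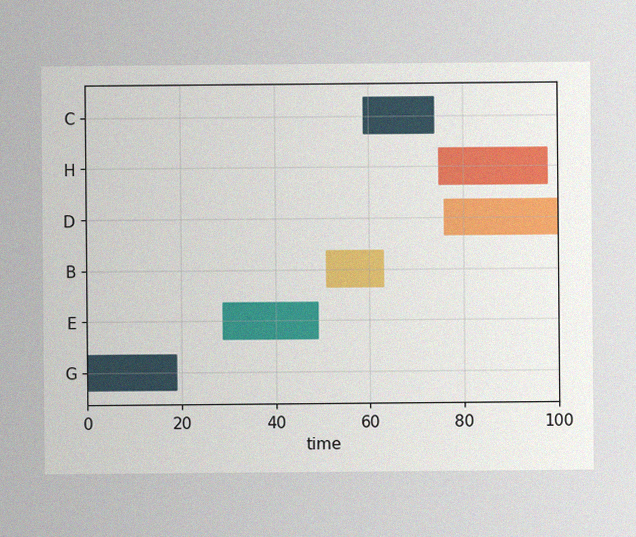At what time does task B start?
51

The image has some photo noise and uneven lighting. The B bar begins at t=51.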